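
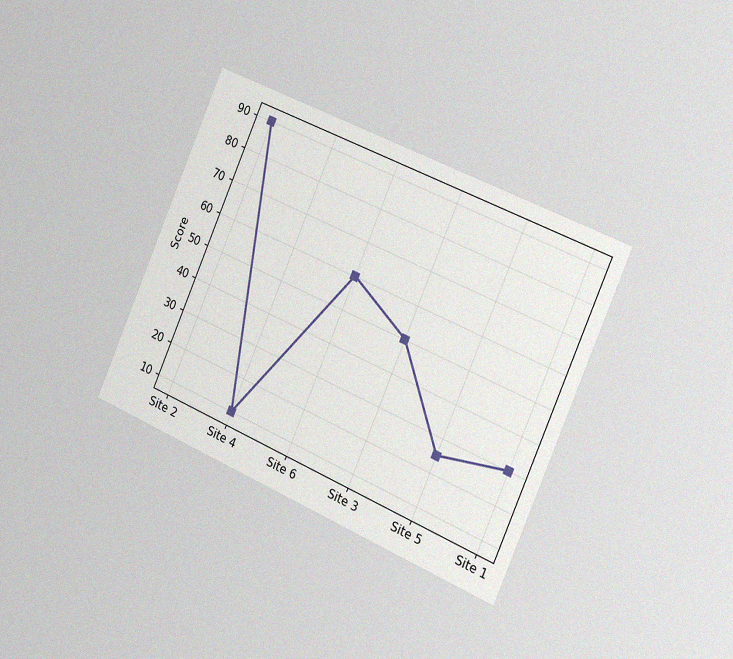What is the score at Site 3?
The chart is tilted about 23° clockwise and viewed slightly from the right, with some photo noise. At Site 3, the line is at 50.

50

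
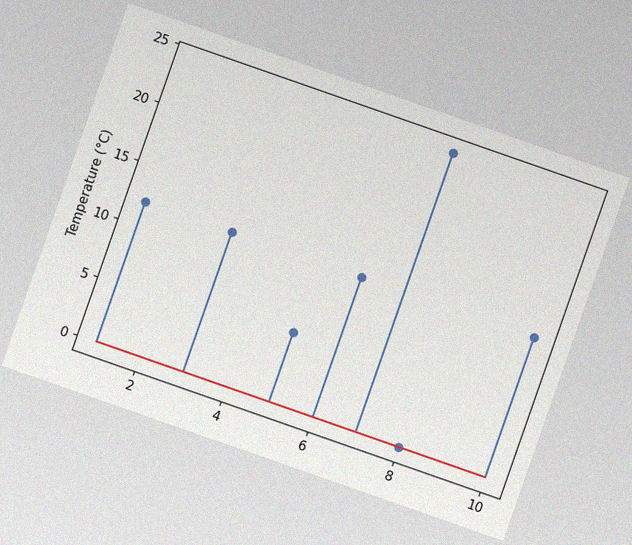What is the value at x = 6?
12°C

The chart is tilted about 19° clockwise, with some photo noise. The stem at x=6 reaches 12°C.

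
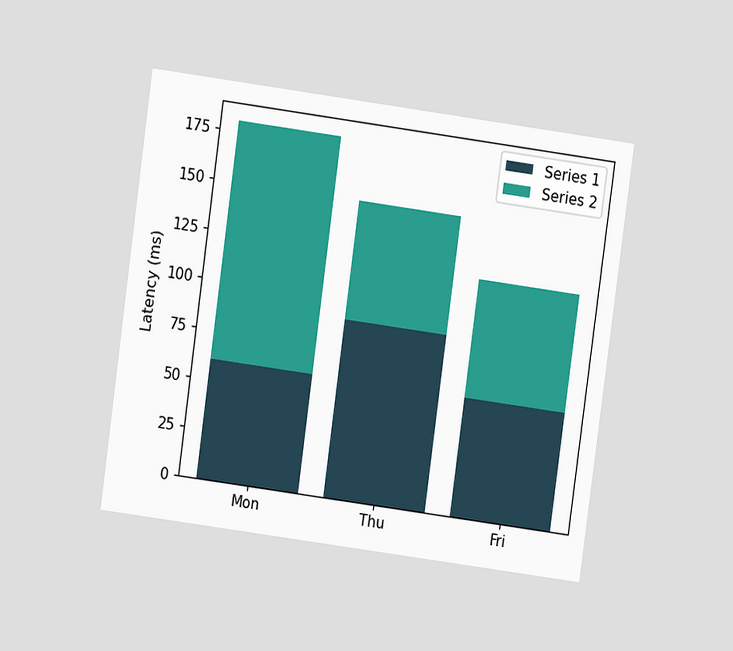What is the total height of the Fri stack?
120ms

The chart is tilted about 8° clockwise and viewed at a slight angle. The Fri stack's top reaches 120ms on the y-axis.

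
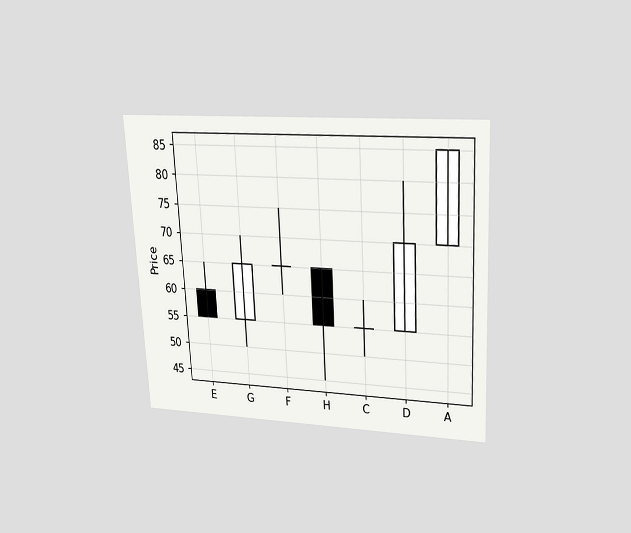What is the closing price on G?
65

The chart is tilted about 3° counter-clockwise and viewed slightly from above. The G candle closes at 65.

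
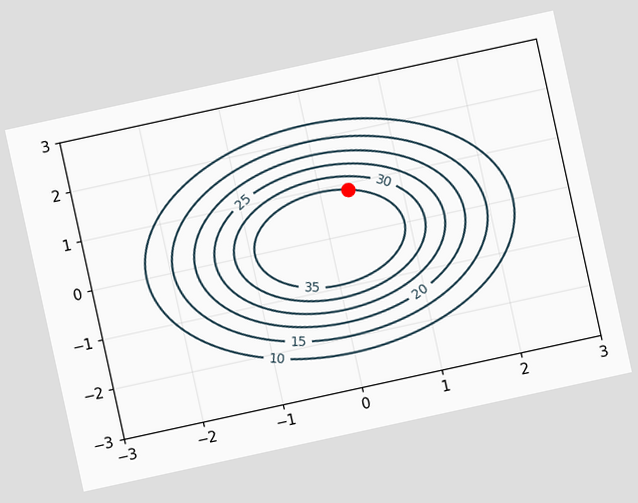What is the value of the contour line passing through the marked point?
The chart is tilted about 12° counter-clockwise. The marked point sits on the contour labelled 35.

35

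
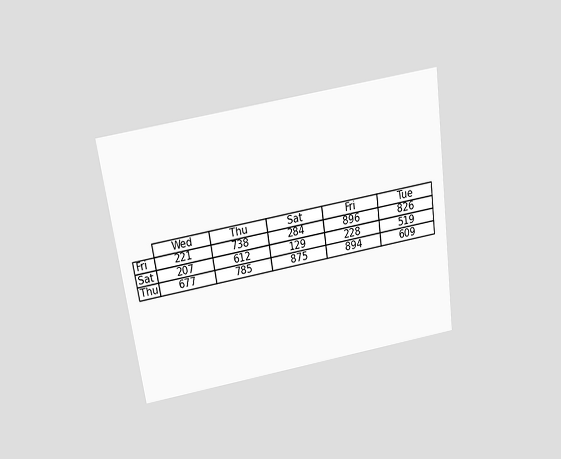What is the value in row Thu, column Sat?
The chart is tilted about 8° counter-clockwise and viewed slightly from above. The (Thu, Sat) cell reads 875.

875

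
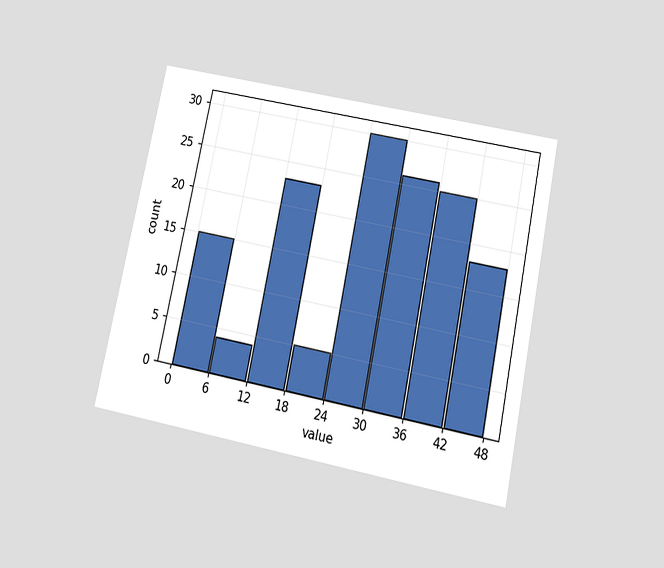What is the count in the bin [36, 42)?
The chart is tilted about 12° clockwise and viewed slightly from below. The [36, 42) bin has height 25.

25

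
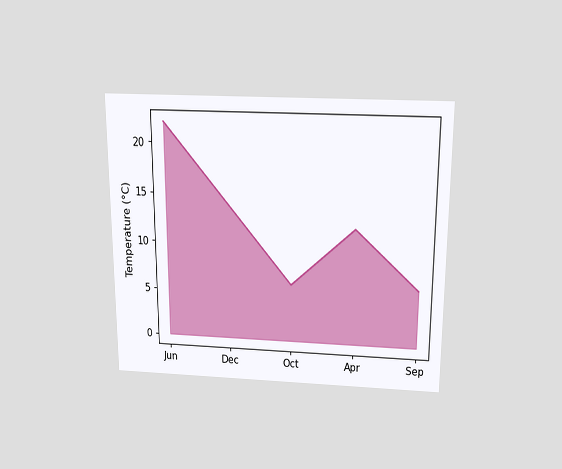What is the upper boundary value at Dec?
14°C

The chart is viewed slightly from above. At Dec the upper boundary is at 14°C.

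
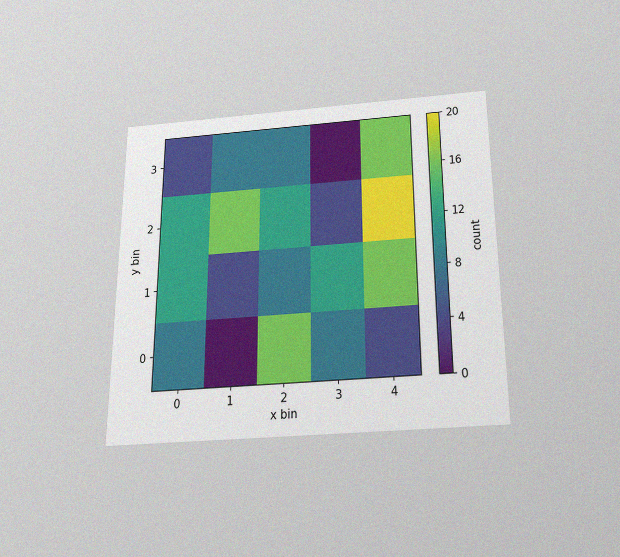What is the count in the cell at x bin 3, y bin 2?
The chart is viewed slightly from below, with some photo noise. Matching the cell (3, 2) against the colorbar gives 4.

4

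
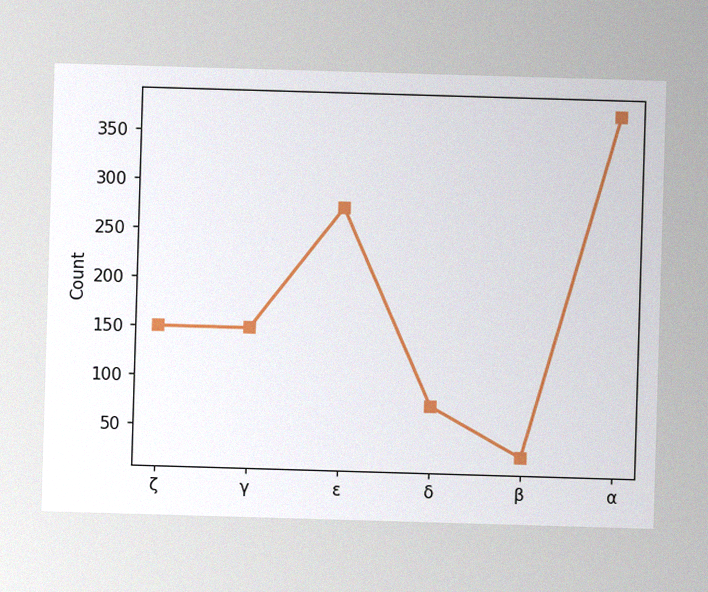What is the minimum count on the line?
25

The image has some photo noise and uneven lighting. The lowest point is at β, and reading across to the y-axis gives 25.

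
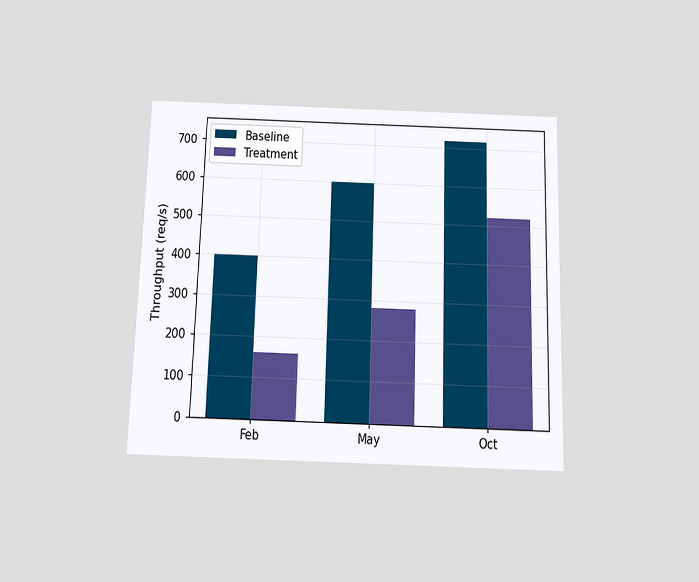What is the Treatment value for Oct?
520req/s

The chart is viewed slightly from below. The Treatment bar at Oct reaches 520req/s on the y-axis.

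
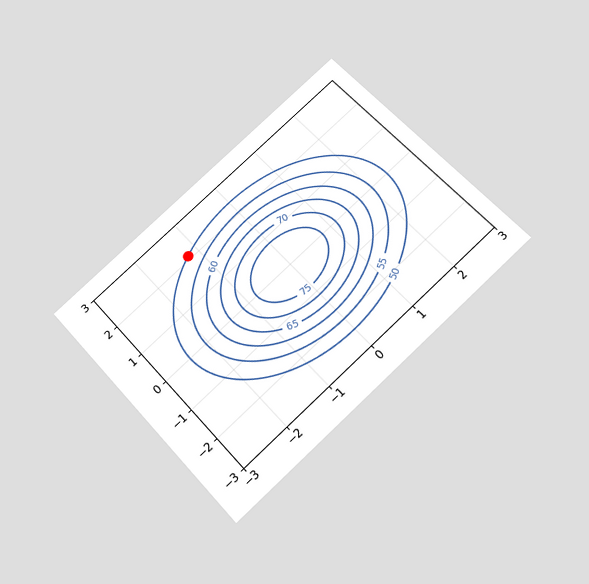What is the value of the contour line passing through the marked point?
50

The chart is tilted about 43° counter-clockwise and viewed slightly from below. The marked point sits on the contour labelled 50.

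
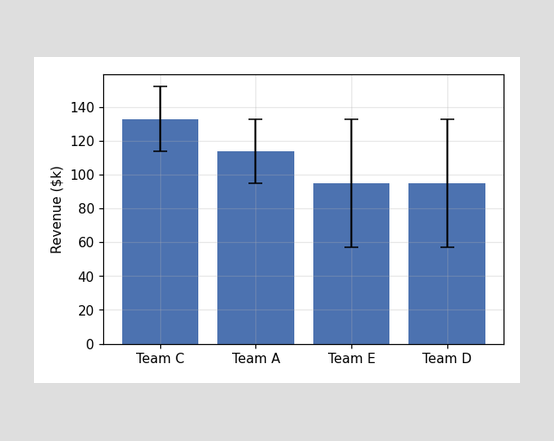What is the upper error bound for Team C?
$152k

The Team C bar's upper whisker reaches $152k.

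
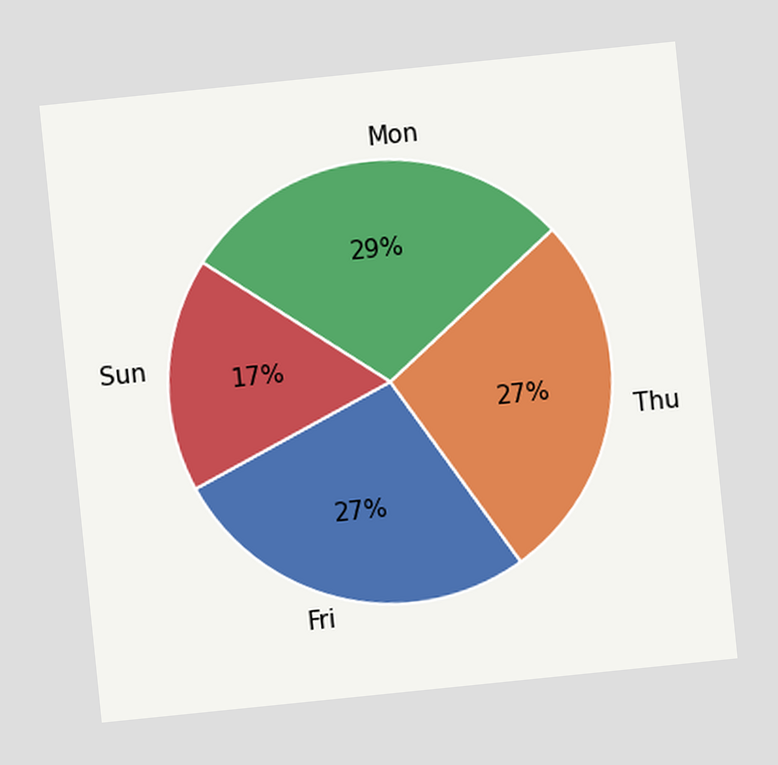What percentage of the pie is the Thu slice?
27%

The chart is tilted about 6° counter-clockwise. The Thu slice takes up 27% of the pie.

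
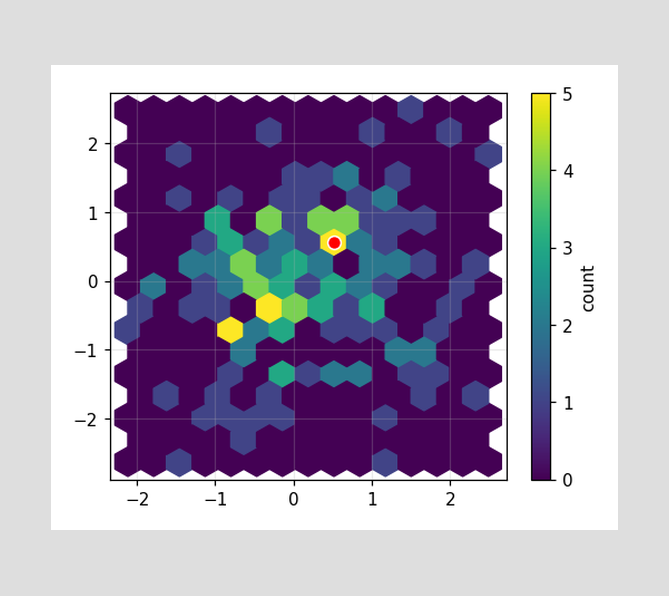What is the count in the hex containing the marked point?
The marked hex reads 5 on the colorbar.

5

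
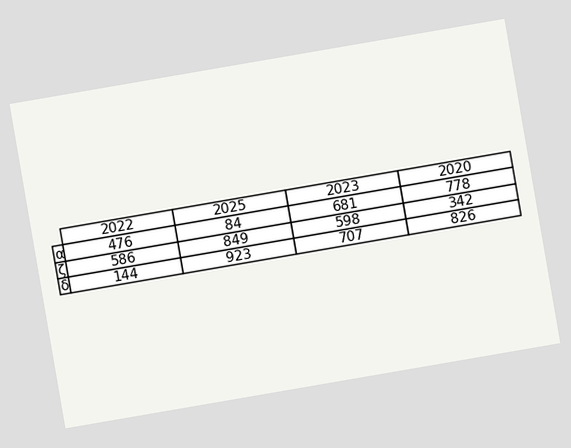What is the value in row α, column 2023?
The chart is tilted about 10° counter-clockwise. The (α, 2023) cell reads 681.

681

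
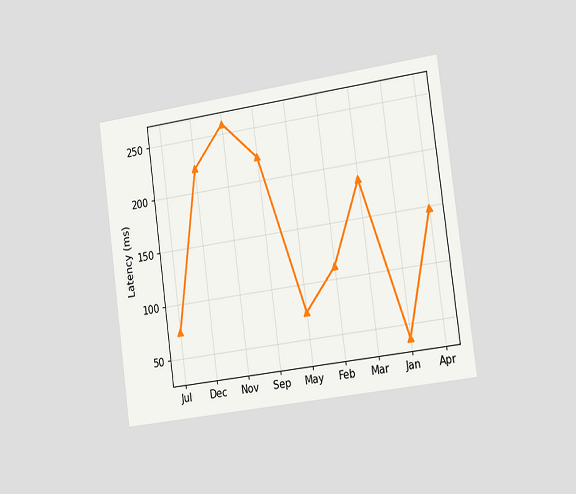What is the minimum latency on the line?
37ms

The chart is tilted about 8° counter-clockwise and viewed slightly from the right. The lowest point is at Jan, and reading across to the y-axis gives 37ms.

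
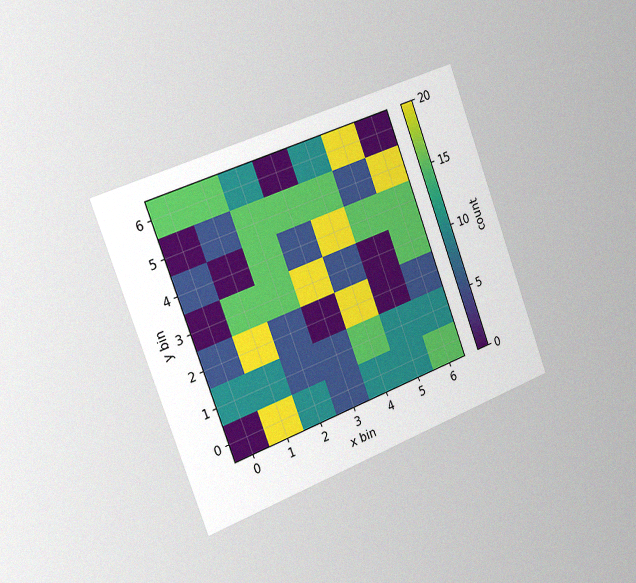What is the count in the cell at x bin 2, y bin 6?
10

The chart is tilted about 21° counter-clockwise and viewed slightly from the left, with some photo noise. Matching the cell (2, 6) against the colorbar gives 10.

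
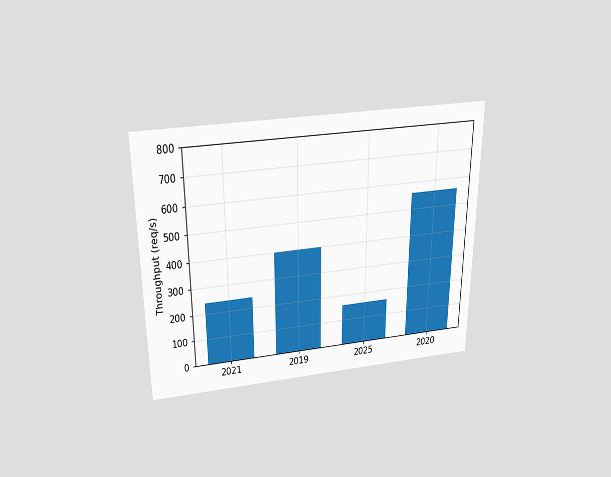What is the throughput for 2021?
The chart is viewed slightly from above. Reading along the chart's y-axis, the 2021 bar reaches 240req/s.

240req/s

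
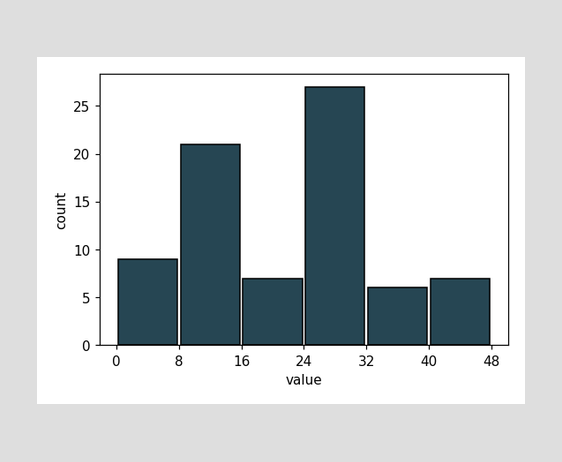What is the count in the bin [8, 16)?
21

The [8, 16) bin has height 21.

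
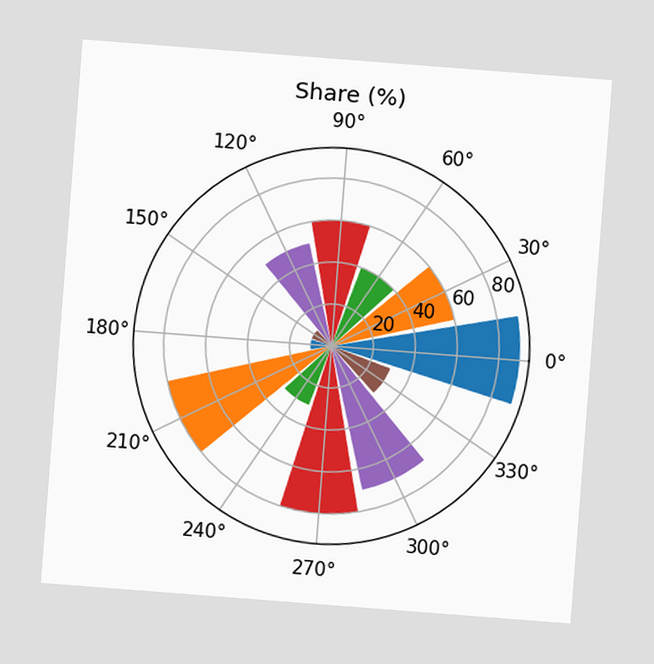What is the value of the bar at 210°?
80%

The chart is tilted about 4° clockwise. The bar at 210° reaches 80% on the radial axis.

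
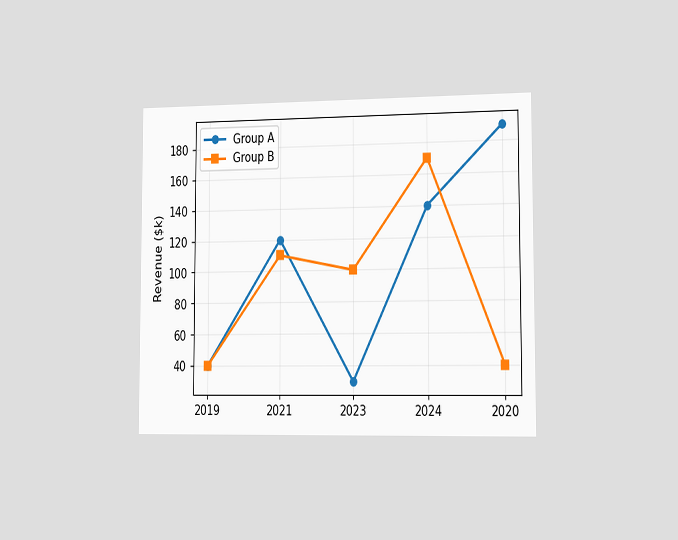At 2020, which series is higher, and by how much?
Group A, by $150k

The chart is viewed slightly from the right. At 2020, Group A sits above the other line by $150k.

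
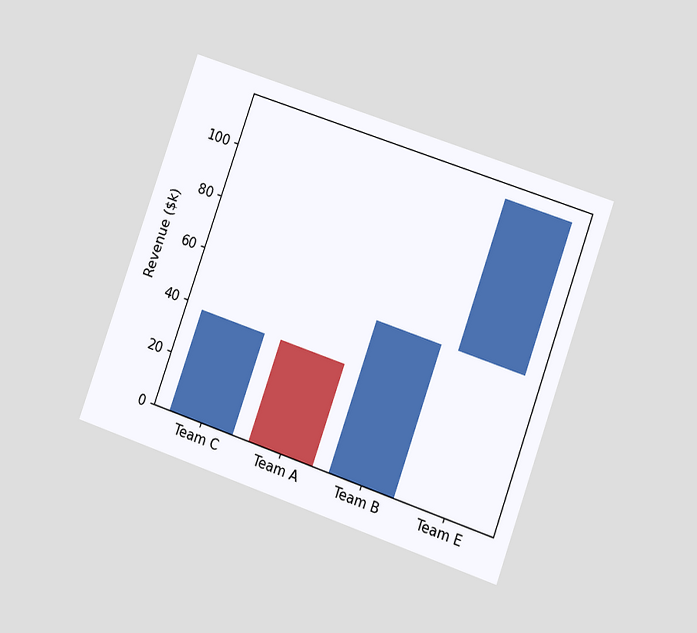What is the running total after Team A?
$0k

The chart is tilted about 19° clockwise and viewed at a slight angle. After Team A the running total reaches $0k.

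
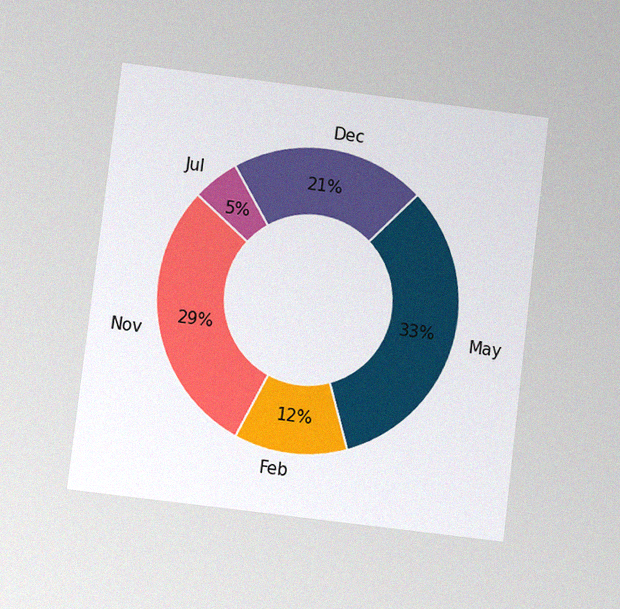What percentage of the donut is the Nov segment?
The chart is tilted about 7° clockwise and viewed at a slight angle, with some photo noise. The Nov segment takes up 29% of the ring.

29%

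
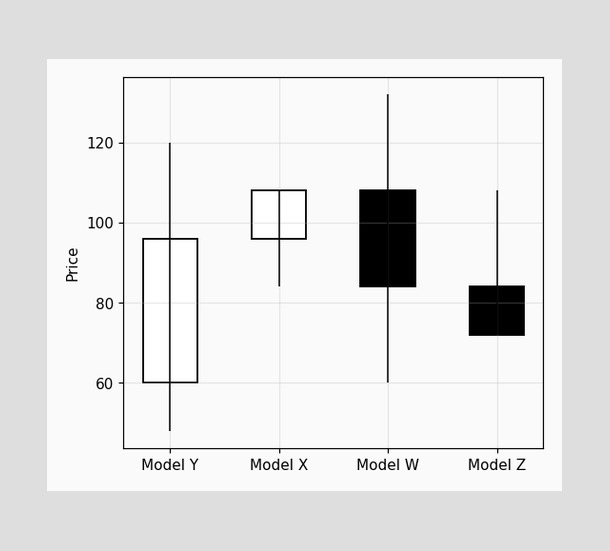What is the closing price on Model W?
The Model W candle closes at 84.

84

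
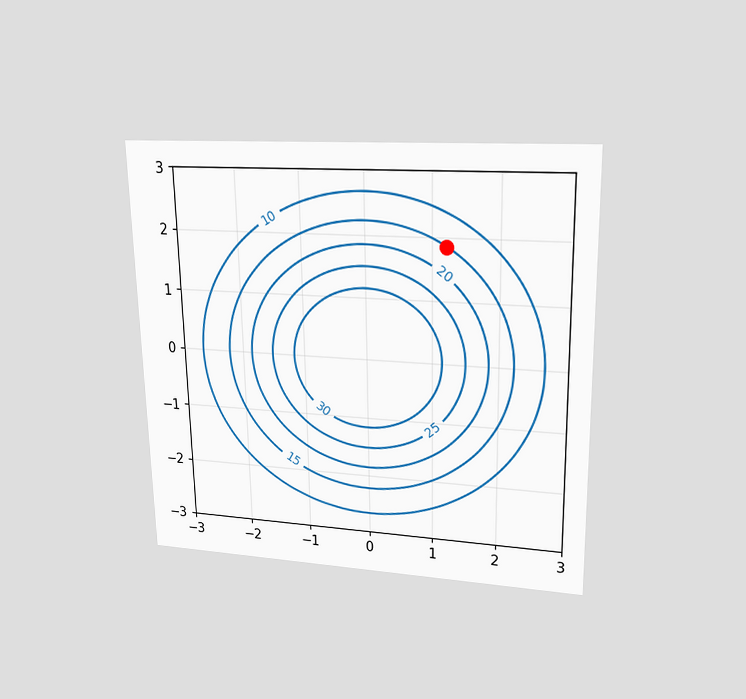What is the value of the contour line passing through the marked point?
15

The chart is viewed at a slight angle. The marked point sits on the contour labelled 15.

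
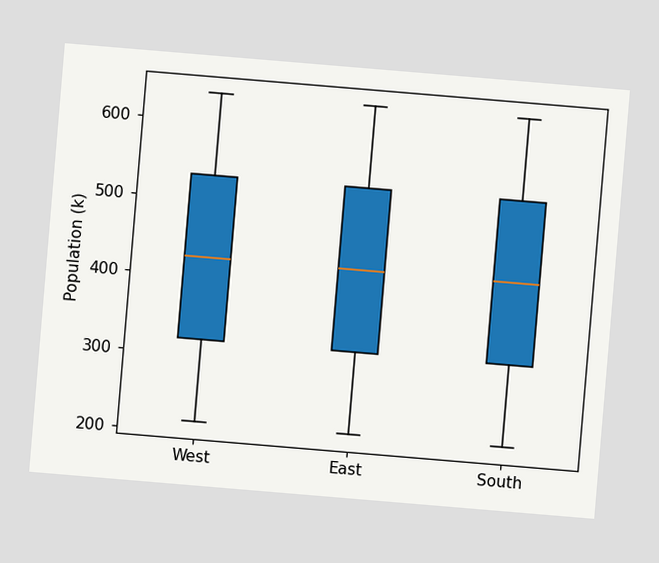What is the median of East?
424k

The chart is tilted about 5° clockwise. The median line in the East box sits at 424k.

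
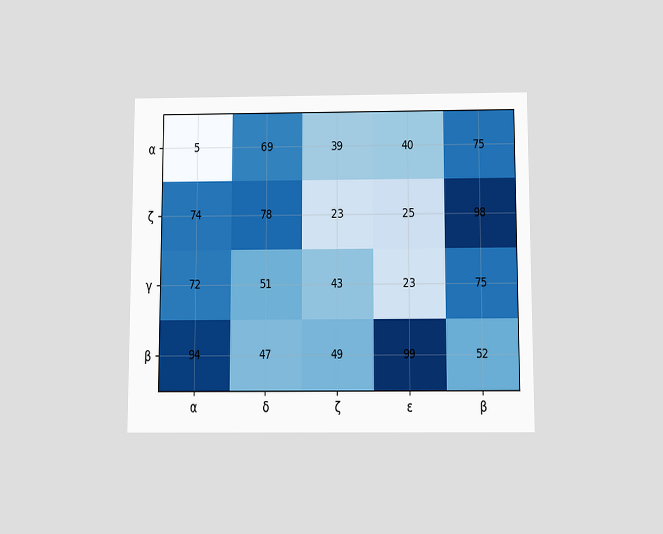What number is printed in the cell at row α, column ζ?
39

The chart is viewed slightly from below. The (α, ζ) cell reads 39.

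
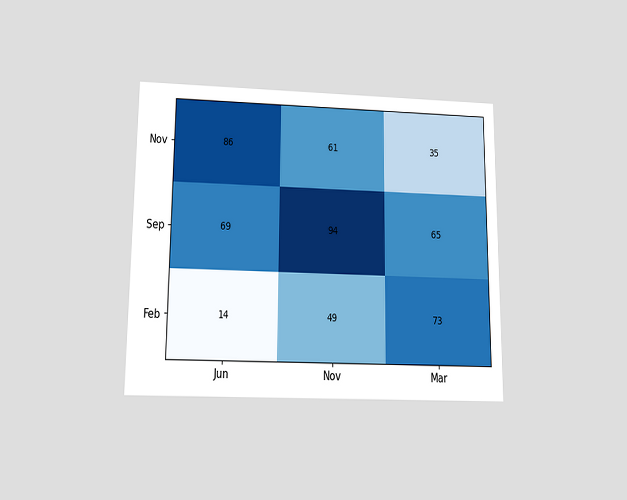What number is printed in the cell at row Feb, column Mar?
The chart is viewed slightly from below. The (Feb, Mar) cell reads 73.

73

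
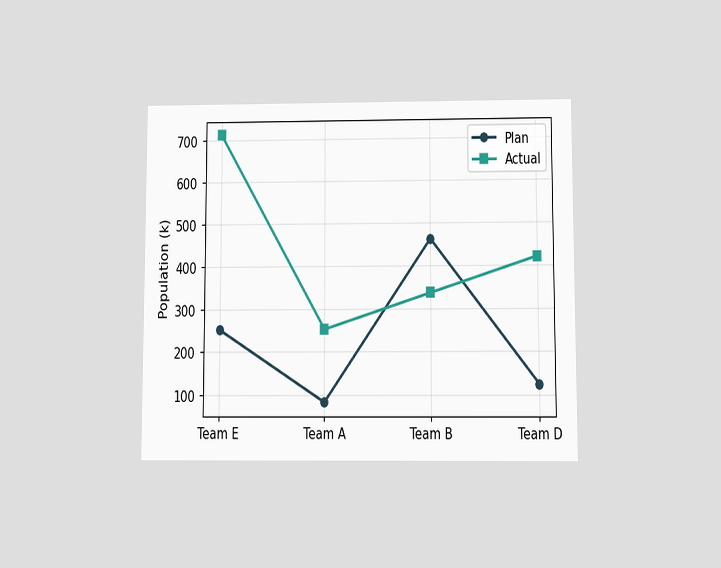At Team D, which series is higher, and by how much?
The chart is viewed slightly from below. At Team D, Actual sits above the other line by 294k.

Actual, by 294k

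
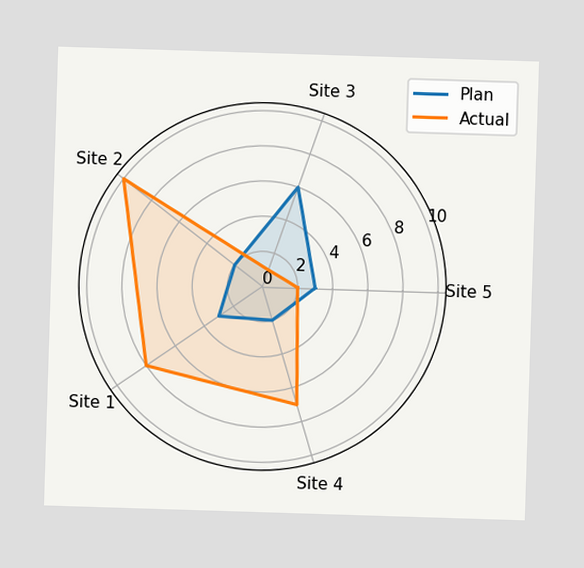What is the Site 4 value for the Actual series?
7

On the Site 4 axis, Actual reaches 7.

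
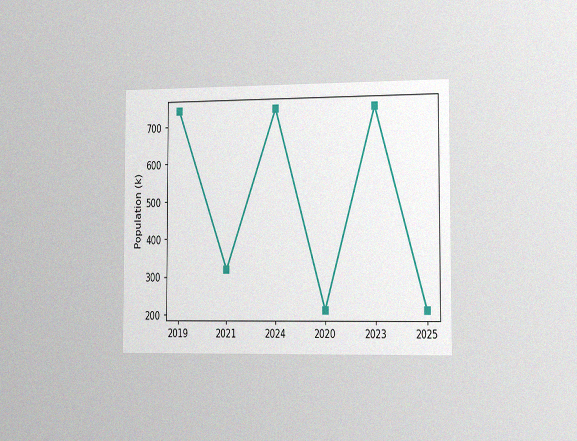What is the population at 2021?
The chart is viewed slightly from the right, with some photo noise. At 2021, the line is at 318k.

318k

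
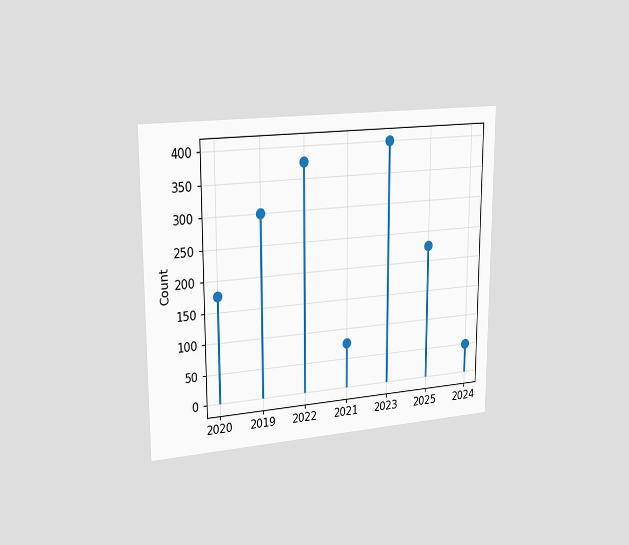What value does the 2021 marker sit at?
The chart is viewed slightly from the left. The 2021 marker sits at 75.

75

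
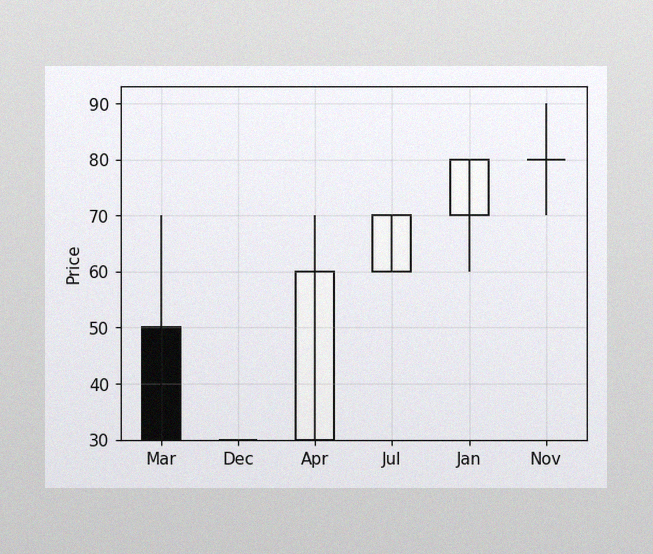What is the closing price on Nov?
80

The image has some photo noise and uneven lighting. The Nov candle closes at 80.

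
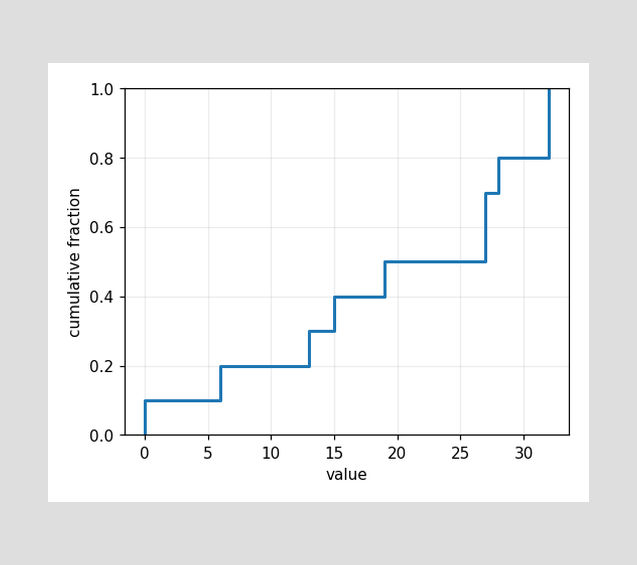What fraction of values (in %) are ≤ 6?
At x=6 the ECDF step is at 20%.

20%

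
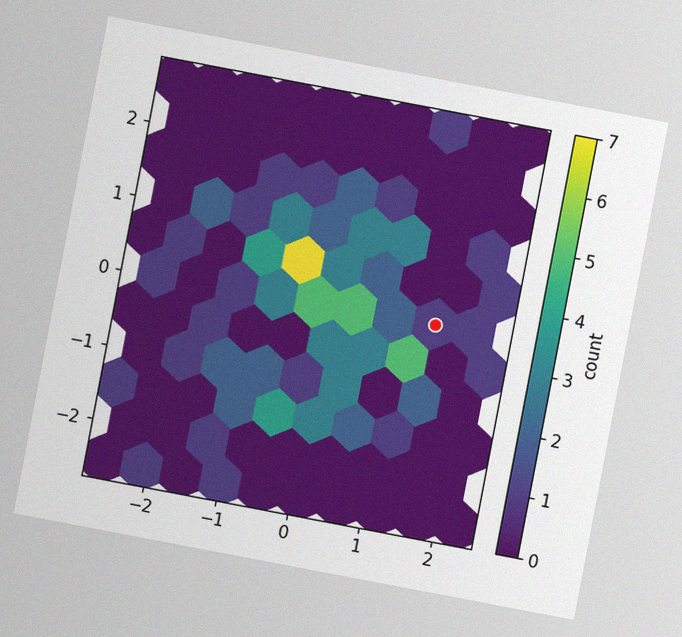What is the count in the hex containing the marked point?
1

The chart is tilted about 11° clockwise, with some photo noise. The marked hex reads 1 on the colorbar.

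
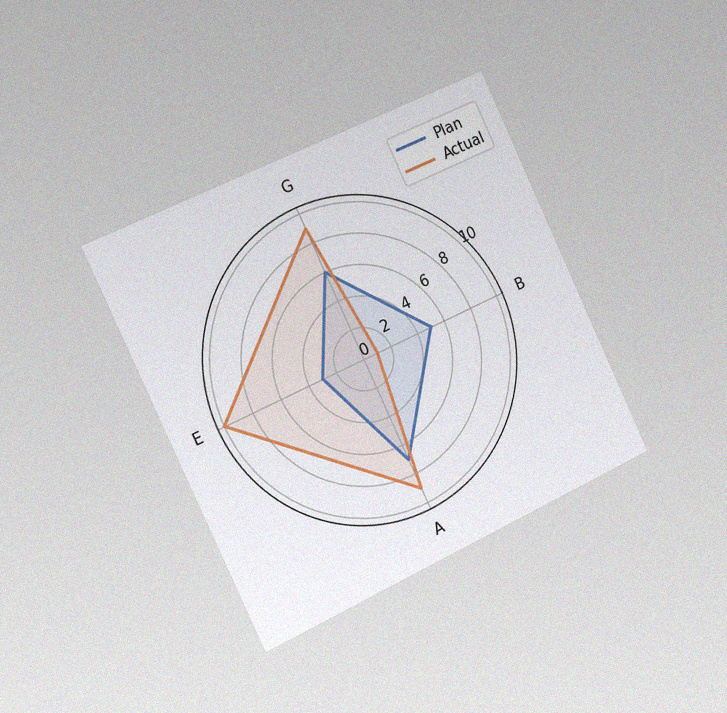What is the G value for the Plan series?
The chart is tilted about 25° counter-clockwise and viewed slightly from the left, with some photo noise. On the G axis, Plan reaches 6.

6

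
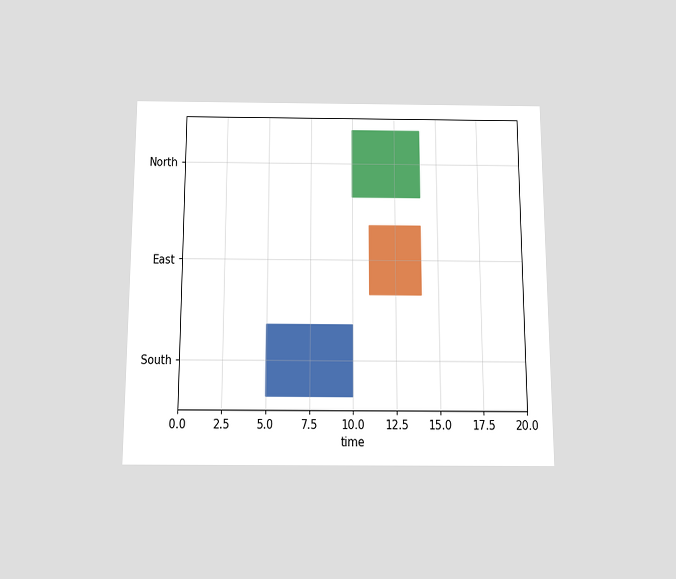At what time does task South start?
The chart is viewed slightly from below. The South bar begins at t=5.

5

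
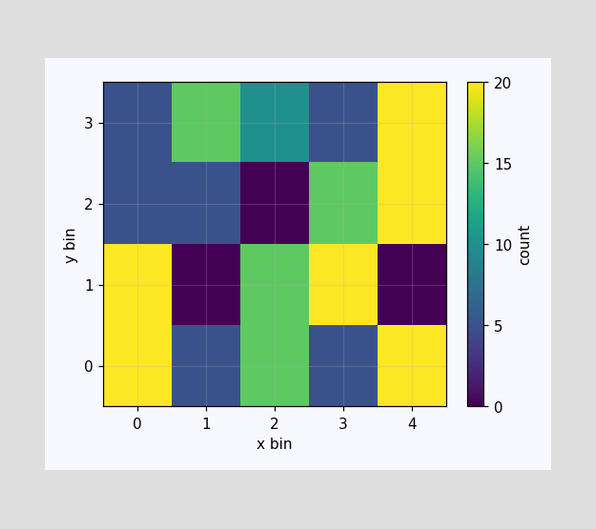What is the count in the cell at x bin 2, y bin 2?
0

Matching the cell (2, 2) against the colorbar gives 0.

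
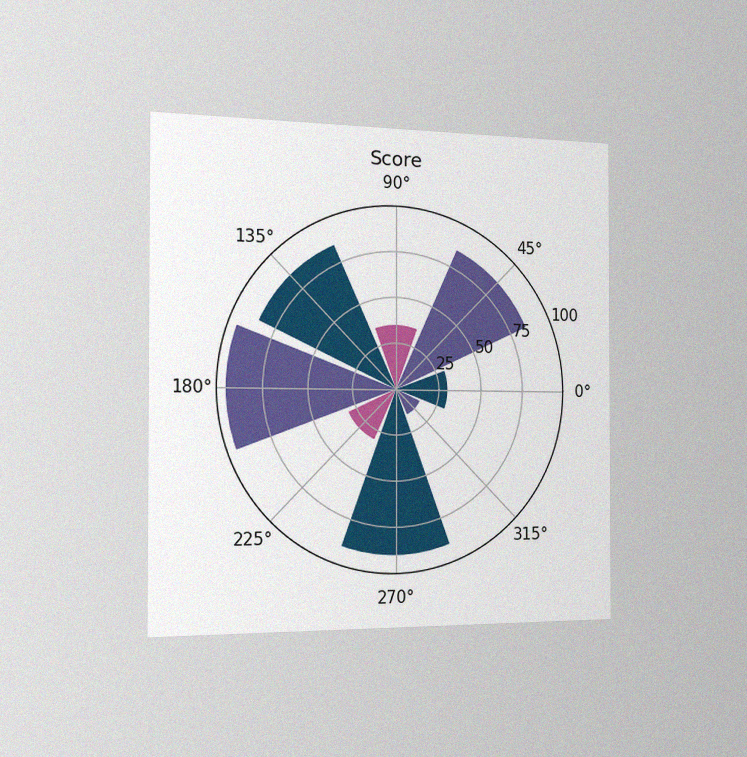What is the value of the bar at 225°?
30

The chart is viewed slightly from the left, with some photo noise. The bar at 225° reaches 30 on the radial axis.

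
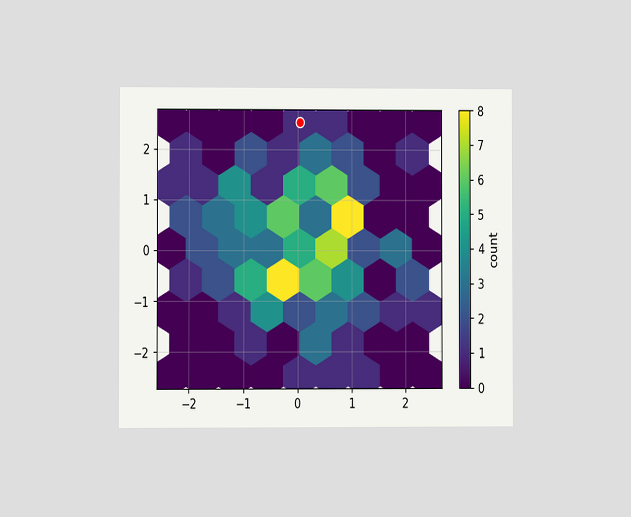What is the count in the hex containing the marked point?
1

The chart is viewed at a slight angle. The marked hex reads 1 on the colorbar.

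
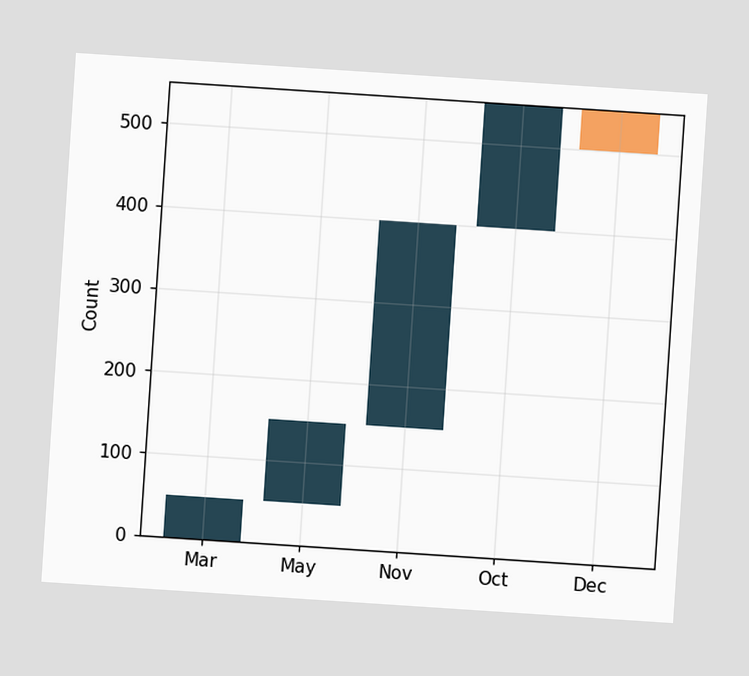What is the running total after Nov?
The chart is tilted about 4° clockwise. After Nov the running total reaches 400.

400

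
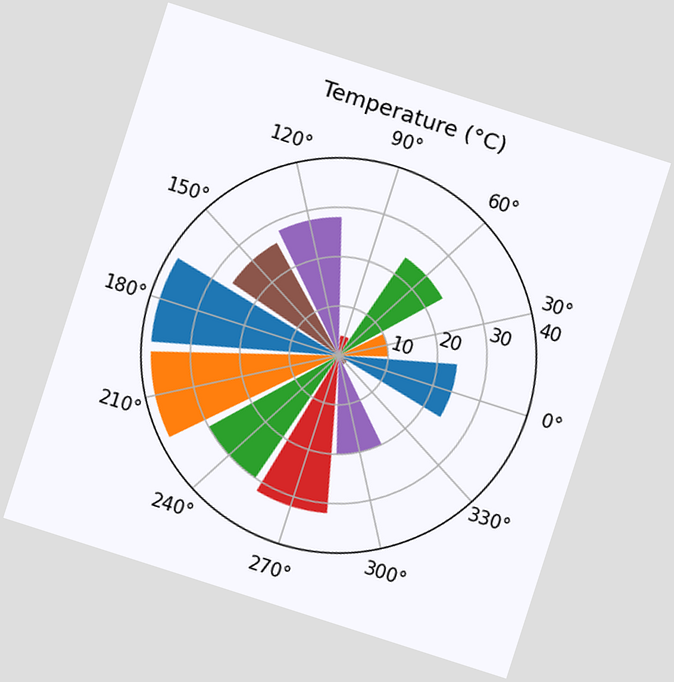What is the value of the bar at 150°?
26°C

The chart is tilted about 18° clockwise. The bar at 150° reaches 26°C on the radial axis.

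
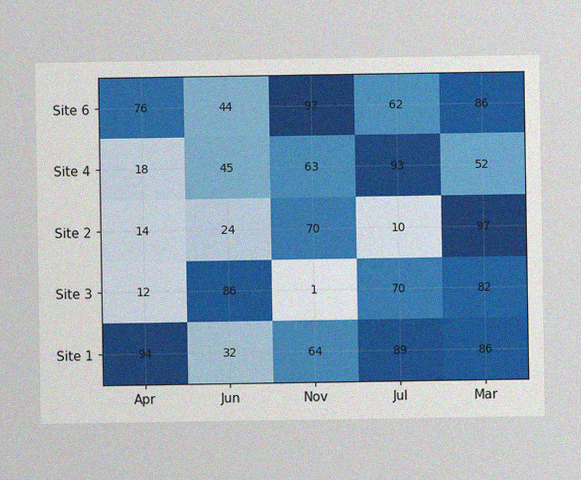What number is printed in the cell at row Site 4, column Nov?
63

The image has some photo noise and uneven lighting. The (Site 4, Nov) cell reads 63.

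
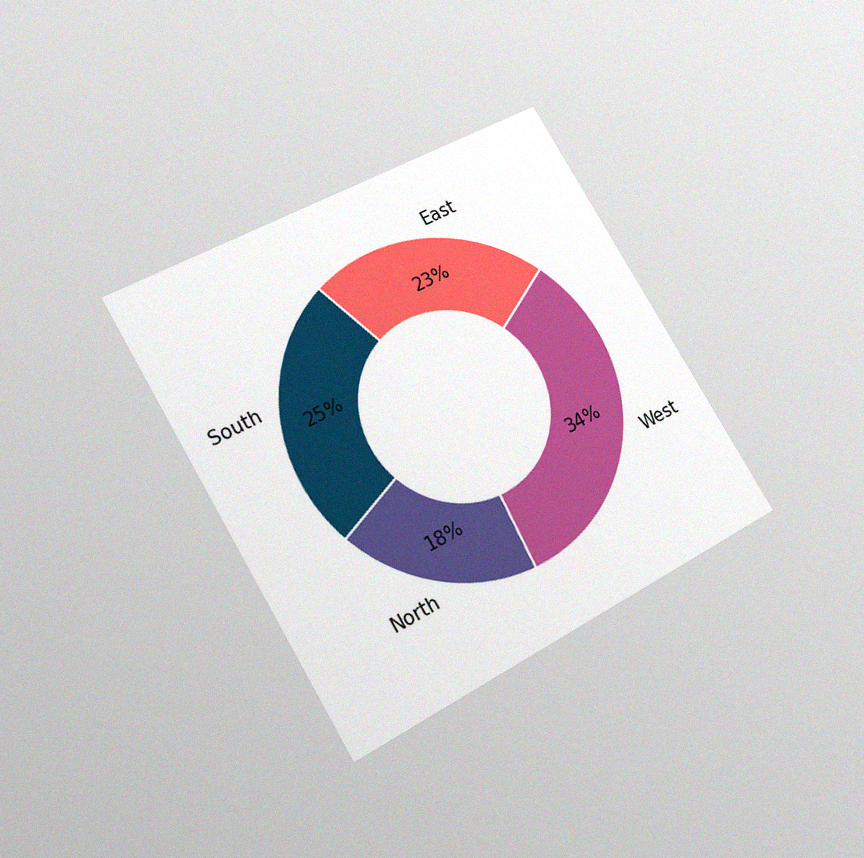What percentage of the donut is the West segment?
34%

The chart is tilted about 31° counter-clockwise and viewed at a slight angle, with some photo noise. The West segment takes up 34% of the ring.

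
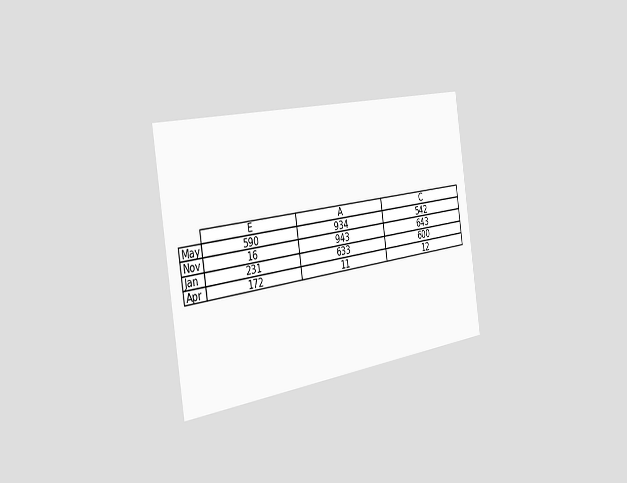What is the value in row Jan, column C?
The chart is tilted about 8° counter-clockwise and viewed slightly from the left. The (Jan, C) cell reads 600.

600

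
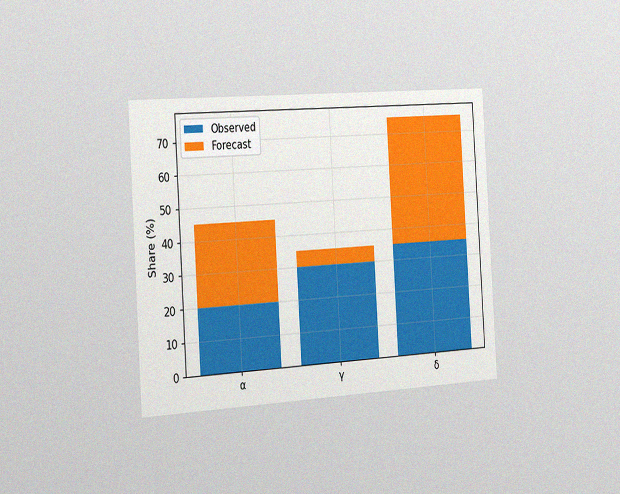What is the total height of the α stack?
45%

The chart is tilted about 3° counter-clockwise and viewed slightly from the left, with some photo noise. The α stack's top reaches 45% on the y-axis.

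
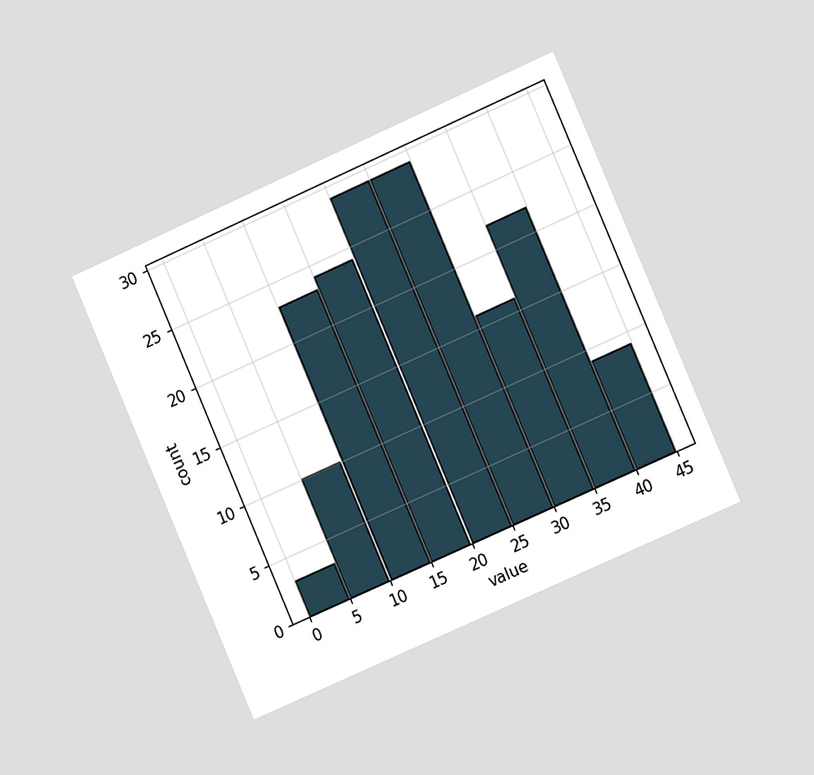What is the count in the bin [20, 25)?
29

The chart is tilted about 24° counter-clockwise and viewed slightly from the right. The [20, 25) bin has height 29.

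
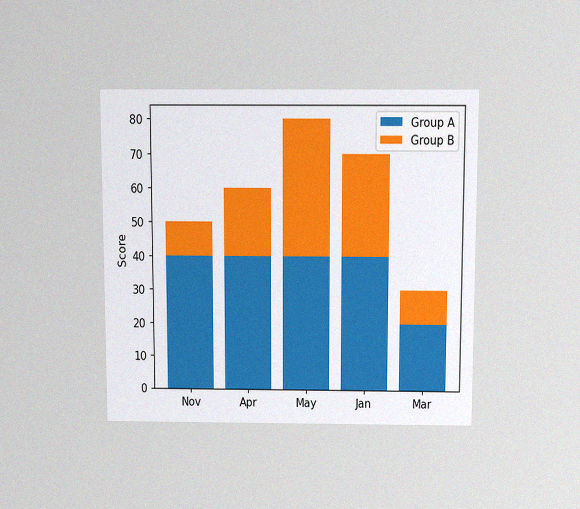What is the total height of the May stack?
80

The chart is viewed slightly from above, with some photo noise. The May stack's top reaches 80 on the y-axis.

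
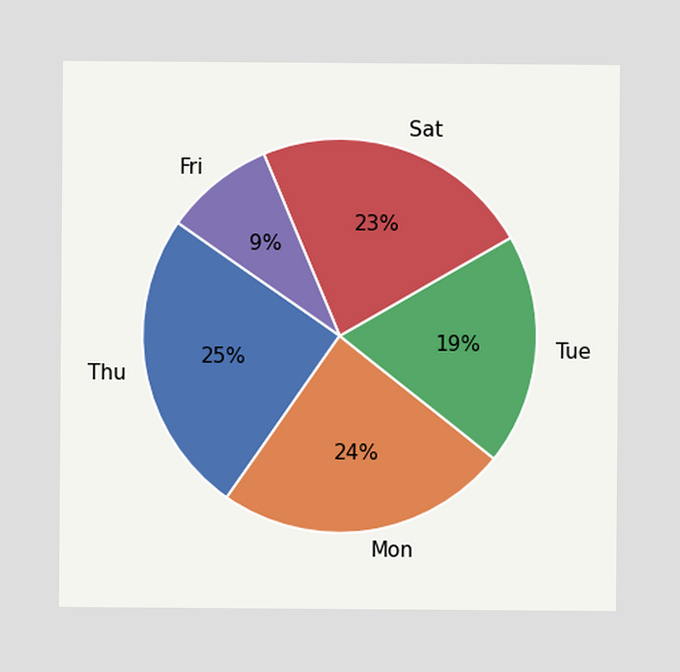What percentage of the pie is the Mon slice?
24%

The Mon slice takes up 24% of the pie.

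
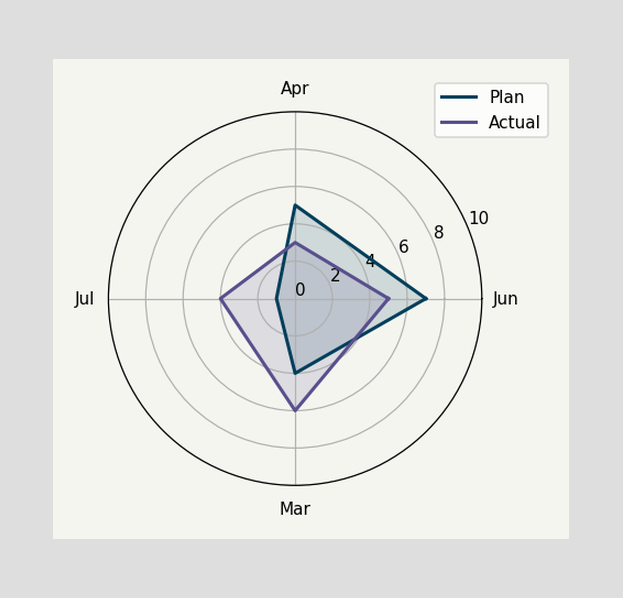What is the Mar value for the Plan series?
4

On the Mar axis, Plan reaches 4.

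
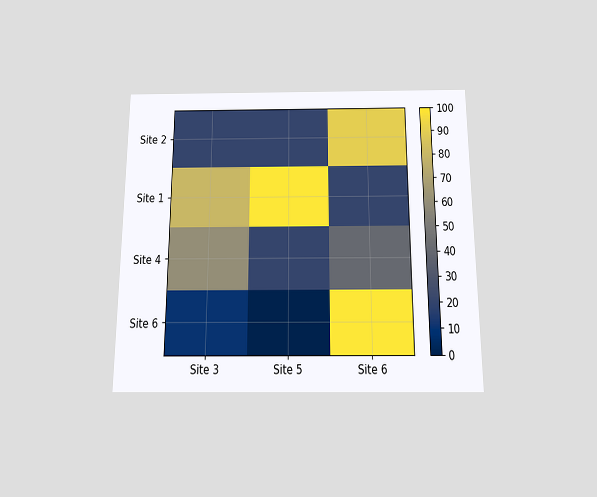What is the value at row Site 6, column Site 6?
The chart is viewed slightly from below. Matching cell (Site 6, Site 6) against the colorbar gives 100.

100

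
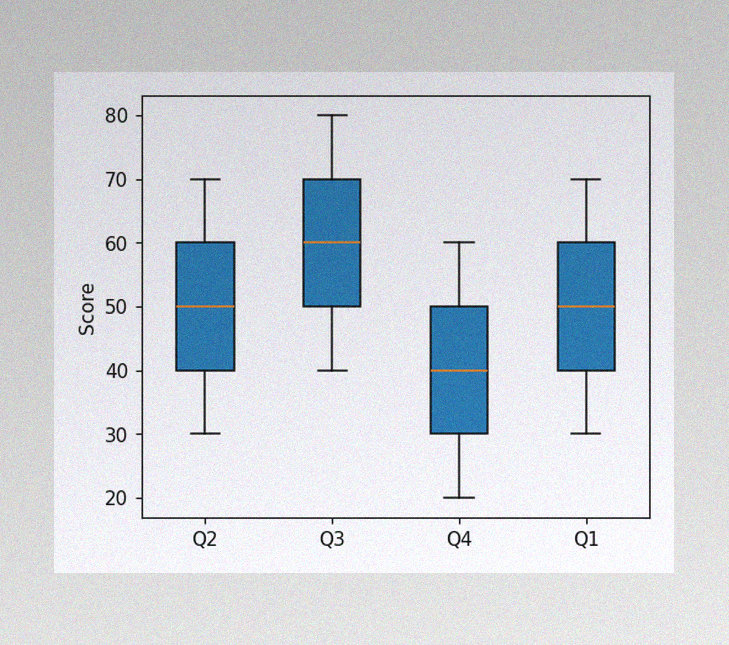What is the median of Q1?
The image has some photo noise and uneven lighting. The median line in the Q1 box sits at 50.

50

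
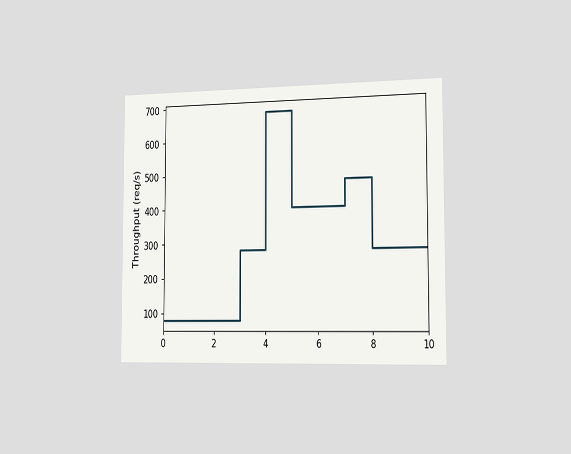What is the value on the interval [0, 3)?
80req/s

The chart is viewed slightly from the right. On [0, 3) the step sits at 80req/s.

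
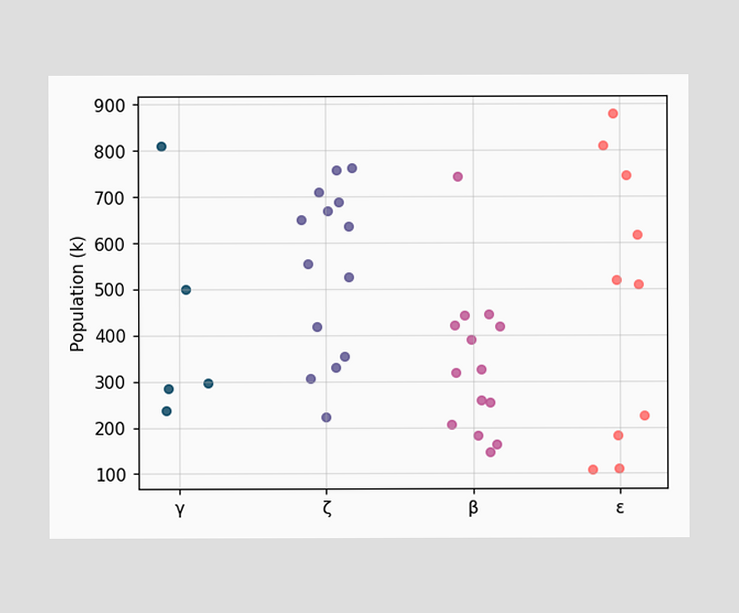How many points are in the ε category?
10

Counting the markers in the ε column gives 10.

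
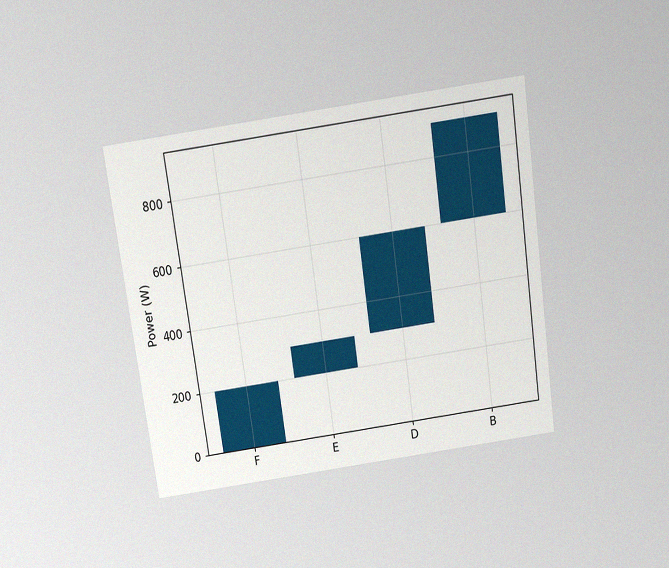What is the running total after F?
200W

The chart is tilted about 8° counter-clockwise and viewed slightly from above, with some photo noise. After F the running total reaches 200W.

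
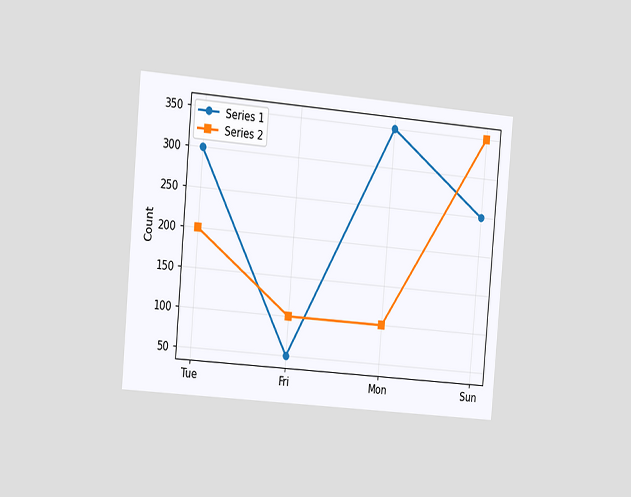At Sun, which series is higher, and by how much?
The chart is tilted about 5° clockwise and viewed slightly from the left. At Sun, Series 2 sits above the other line by 100.

Series 2, by 100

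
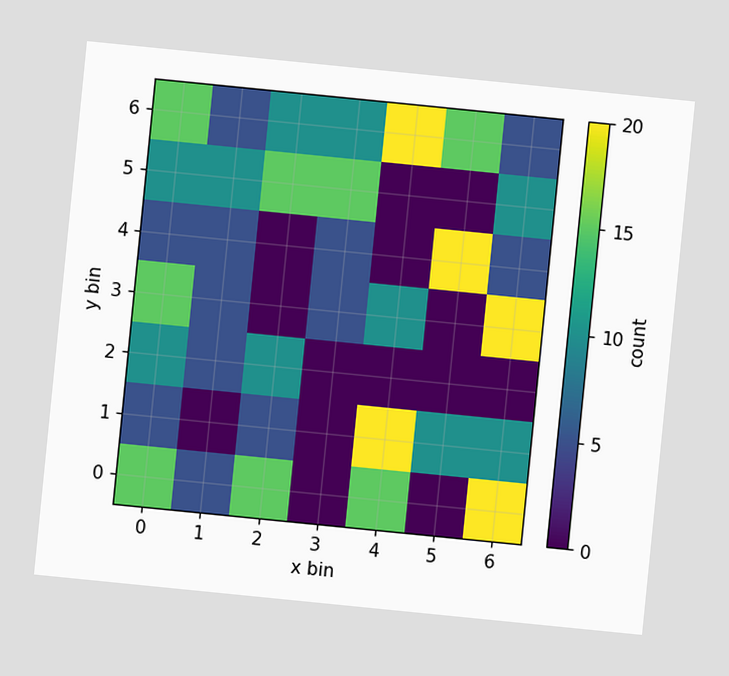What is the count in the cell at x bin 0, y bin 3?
The chart is tilted about 6° clockwise. Matching the cell (0, 3) against the colorbar gives 15.

15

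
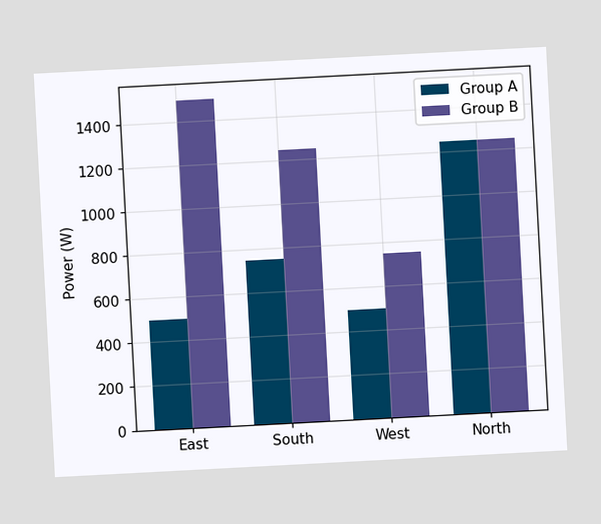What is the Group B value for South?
The chart is tilted about 3° counter-clockwise. The Group B bar at South reaches 1250W on the y-axis.

1250W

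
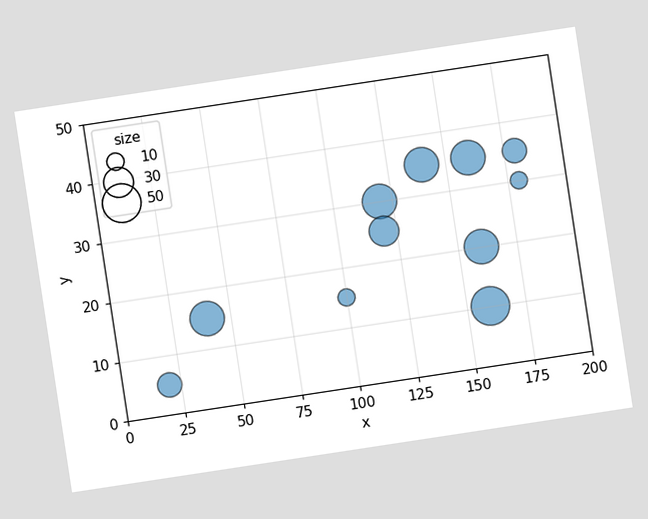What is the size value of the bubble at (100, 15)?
The chart is tilted about 9° counter-clockwise. Matching the bubble at (100, 15) against the size legend gives 10.

10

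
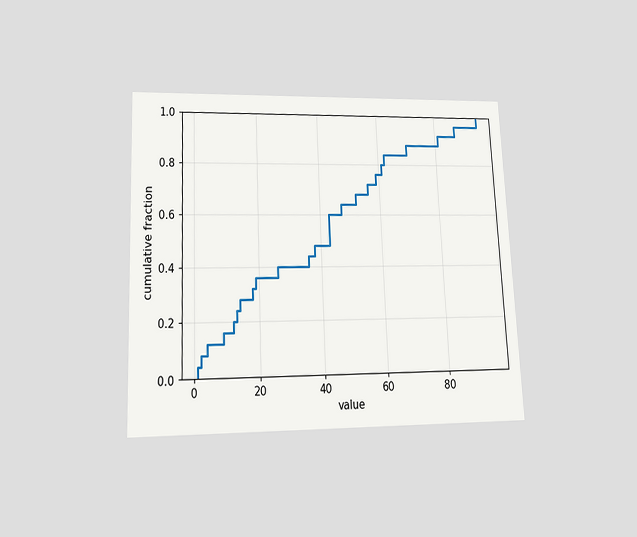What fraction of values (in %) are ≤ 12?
The chart is tilted about 2° counter-clockwise and viewed slightly from below. At x=12 the ECDF step is at 20%.

20%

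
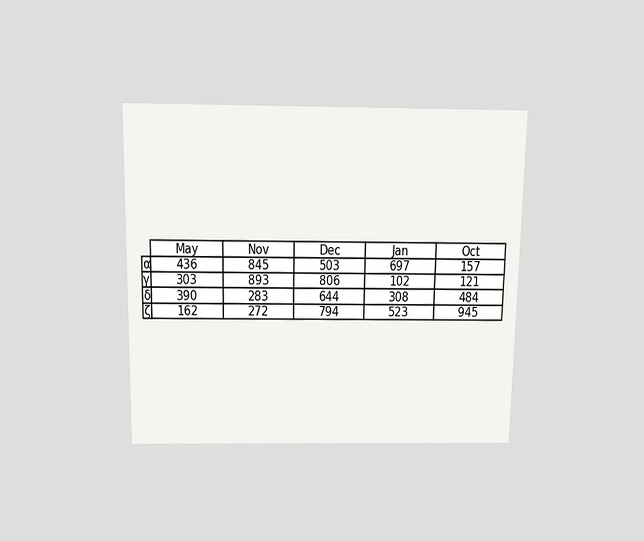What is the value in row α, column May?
436

The chart is viewed slightly from above. The (α, May) cell reads 436.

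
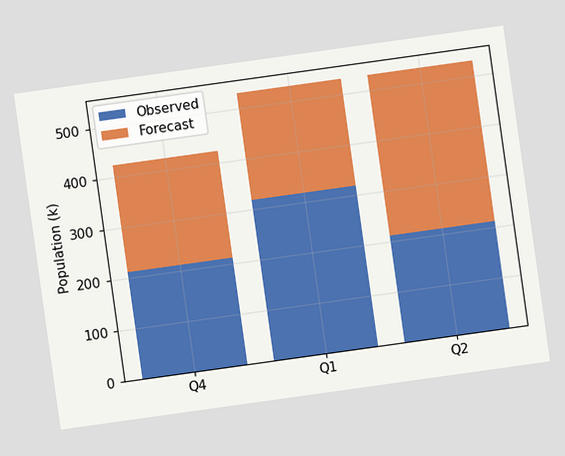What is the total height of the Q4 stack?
424k

The chart is tilted about 8° counter-clockwise. The Q4 stack's top reaches 424k on the y-axis.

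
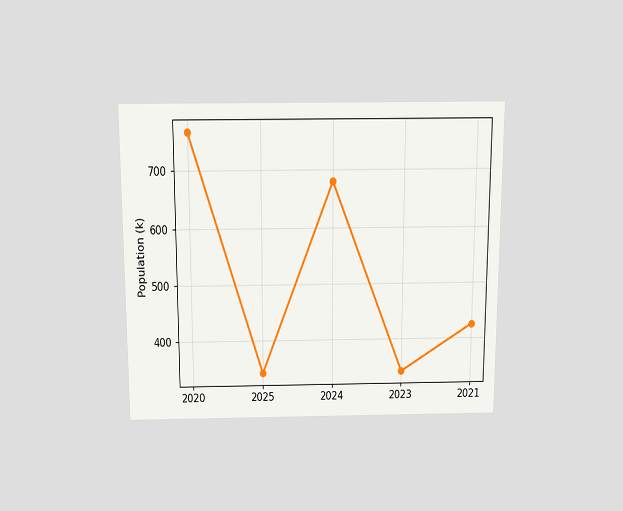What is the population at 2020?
The chart is viewed slightly from above. At 2020, the line is at 765k.

765k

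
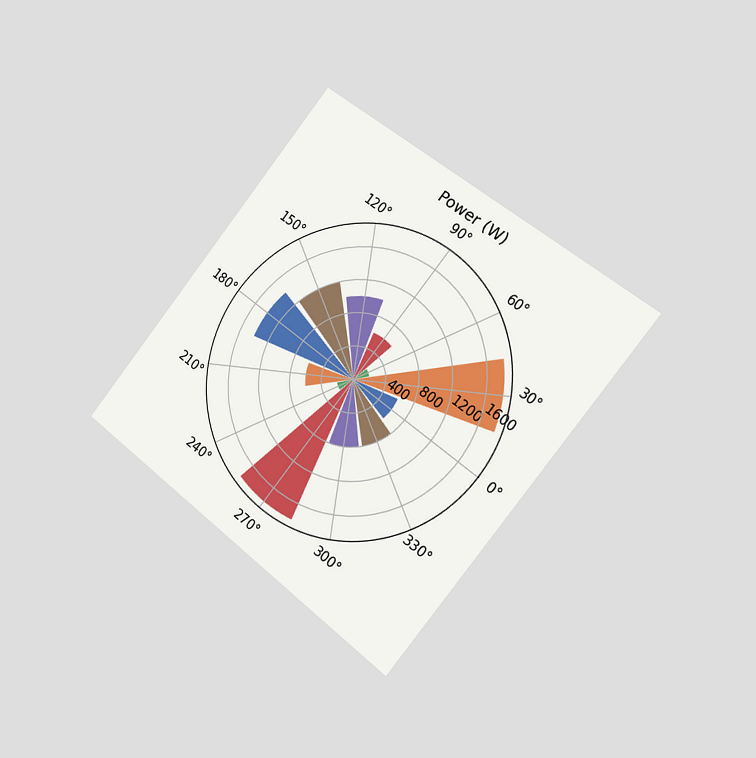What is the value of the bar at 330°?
800W

The chart is tilted about 39° clockwise and viewed slightly from the right. The bar at 330° reaches 800W on the radial axis.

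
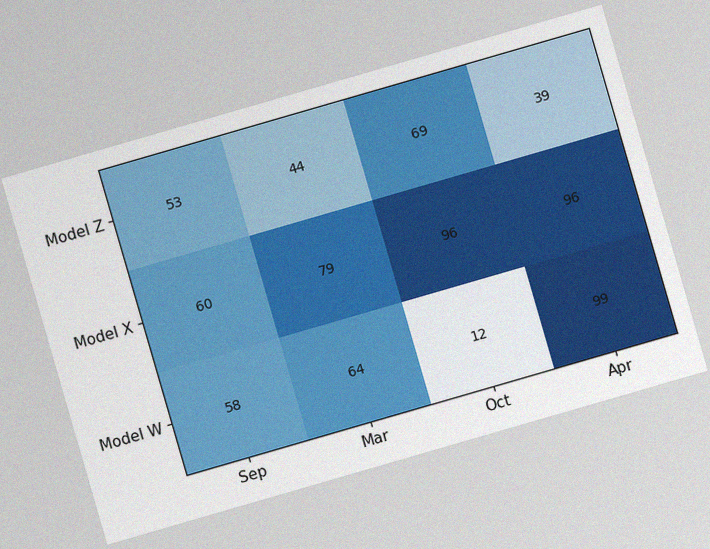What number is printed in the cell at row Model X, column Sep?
The chart is tilted about 16° counter-clockwise, with some photo noise. The (Model X, Sep) cell reads 60.

60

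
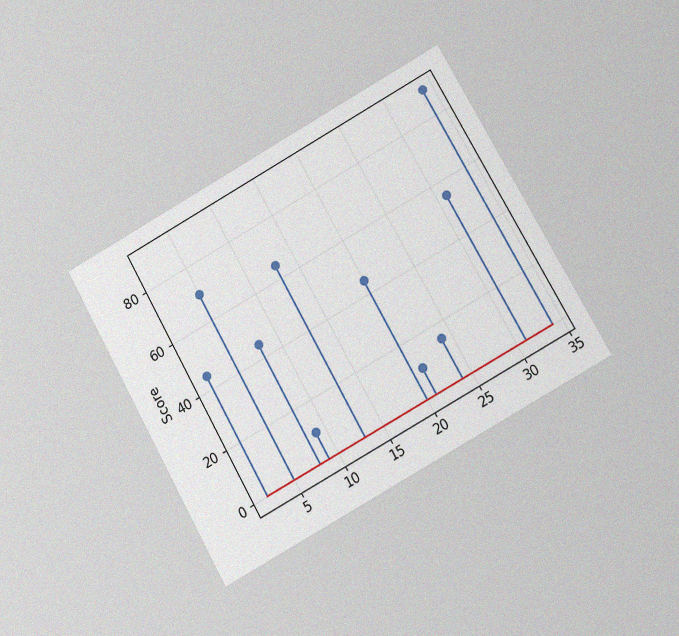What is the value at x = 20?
The chart is tilted about 29° counter-clockwise and viewed at a slight angle, with some photo noise. The stem at x=20 reaches 45.

45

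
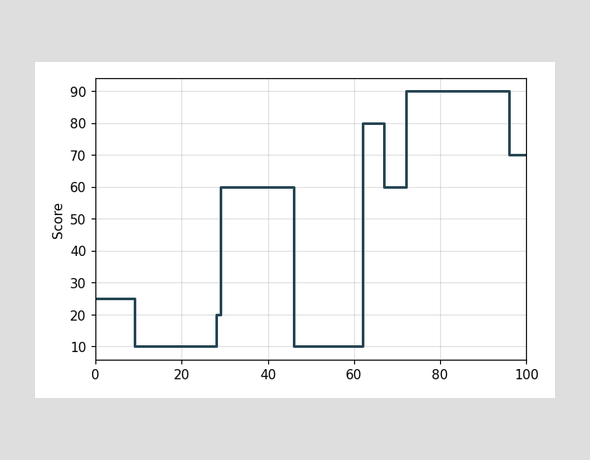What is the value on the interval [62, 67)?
80

On [62, 67) the step sits at 80.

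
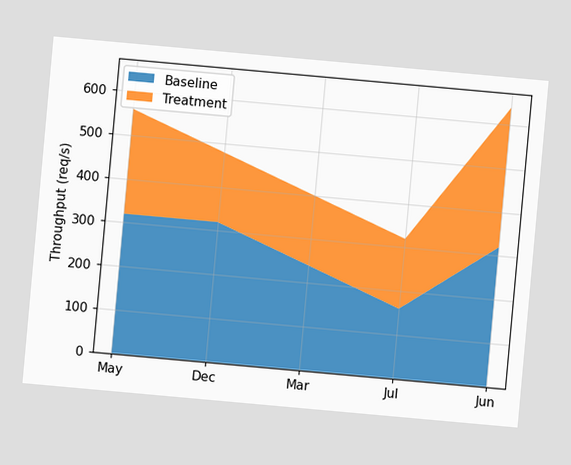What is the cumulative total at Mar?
400req/s

The chart is tilted about 5° clockwise. The stacked total at Mar reaches 400req/s.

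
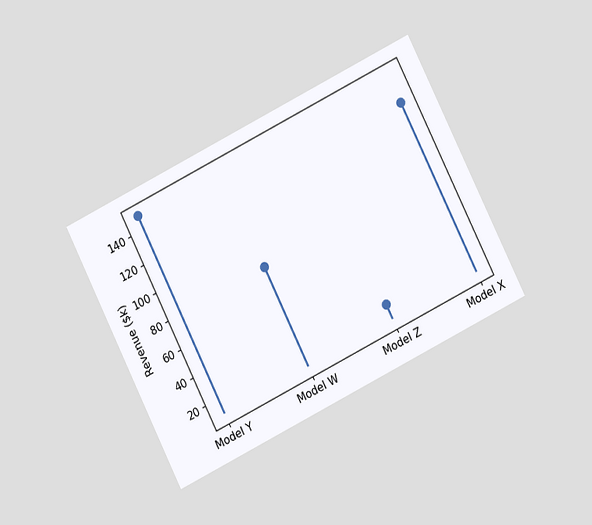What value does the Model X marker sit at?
The chart is tilted about 27° counter-clockwise and viewed at a slight angle. The Model X marker sits at $130k.

$130k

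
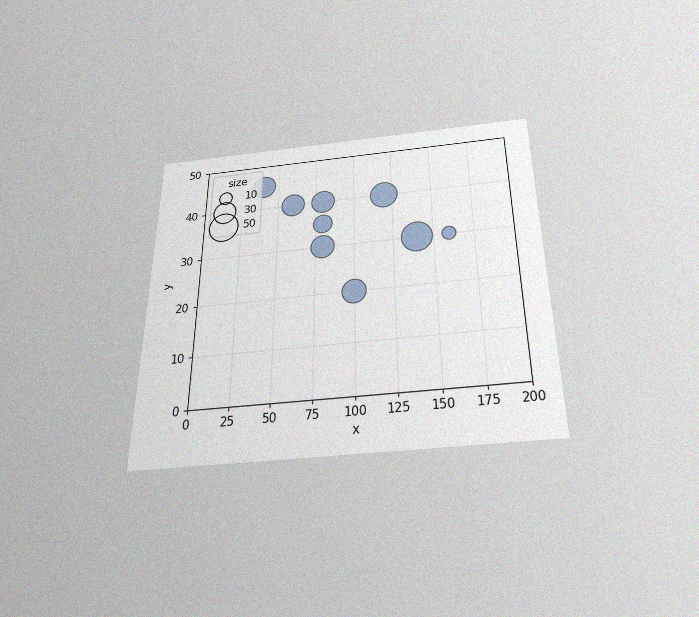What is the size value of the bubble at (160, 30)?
10

The chart is viewed slightly from below, with some photo noise. Matching the bubble at (160, 30) against the size legend gives 10.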